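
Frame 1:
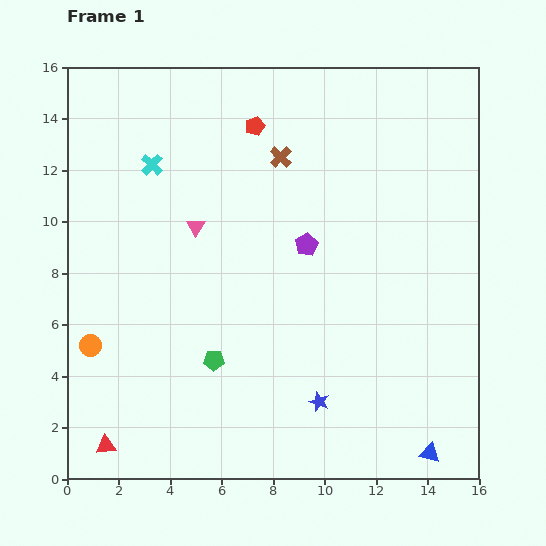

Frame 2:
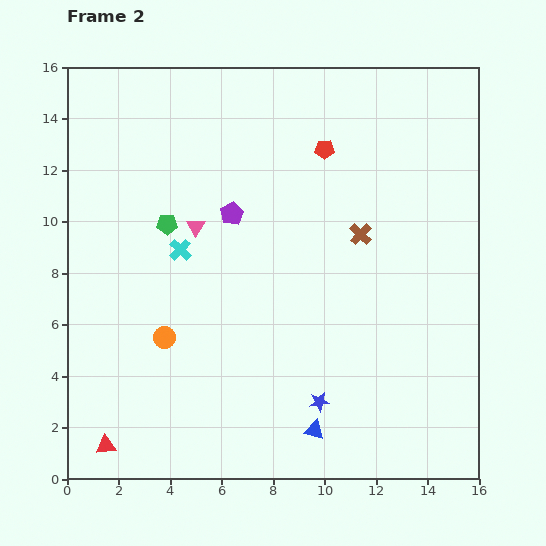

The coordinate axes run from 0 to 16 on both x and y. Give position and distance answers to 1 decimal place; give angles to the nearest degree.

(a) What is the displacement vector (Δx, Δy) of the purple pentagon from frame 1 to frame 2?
(-2.9, 1.2)

The purple pentagon was at (9.3, 9.1) in frame 1 and (6.4, 10.3) in frame 2.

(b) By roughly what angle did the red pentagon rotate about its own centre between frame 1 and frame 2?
20° clockwise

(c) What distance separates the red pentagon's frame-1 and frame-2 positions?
2.8

The red pentagon moved from (7.3, 13.7) to (10.0, 12.8), a distance of √(2.7² + 0.9²) ≈ 2.8.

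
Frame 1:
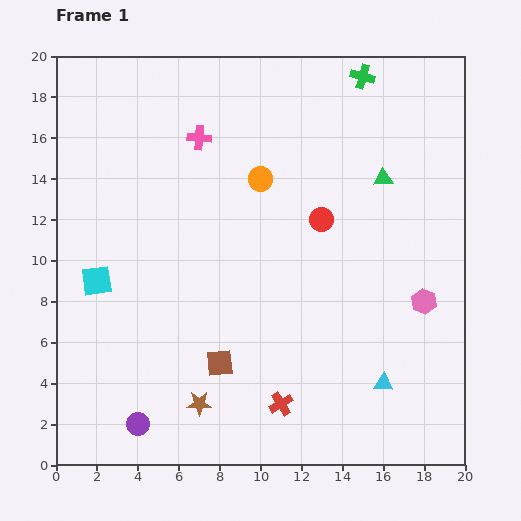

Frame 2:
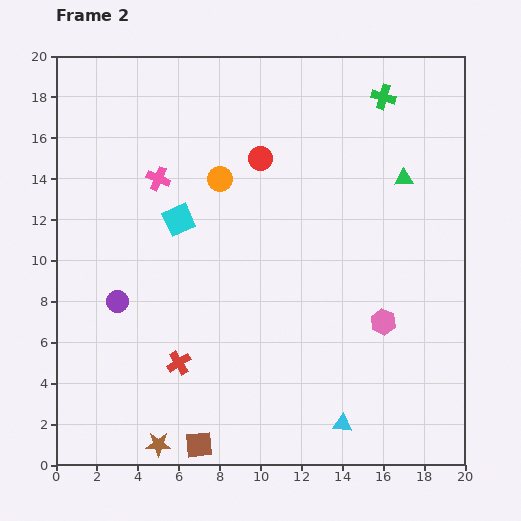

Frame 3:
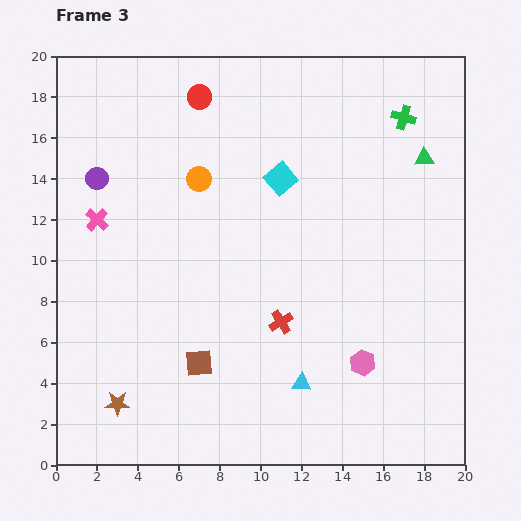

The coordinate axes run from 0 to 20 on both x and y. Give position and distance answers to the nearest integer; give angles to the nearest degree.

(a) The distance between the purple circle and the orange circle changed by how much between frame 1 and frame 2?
-5

Distance in frame 1: 13. Distance in frame 2: 8.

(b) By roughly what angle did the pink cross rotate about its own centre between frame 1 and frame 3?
38° clockwise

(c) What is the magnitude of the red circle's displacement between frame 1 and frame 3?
8

The red circle moved from (13, 12) to (7, 18), a distance of √(6² + 6²) ≈ 8.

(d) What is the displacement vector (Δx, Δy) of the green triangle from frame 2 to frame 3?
(1, 1)

The green triangle was at (17, 14) in frame 2 and (18, 15) in frame 3.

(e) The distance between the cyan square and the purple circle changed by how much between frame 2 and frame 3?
+4

Distance in frame 2: 5. Distance in frame 3: 9.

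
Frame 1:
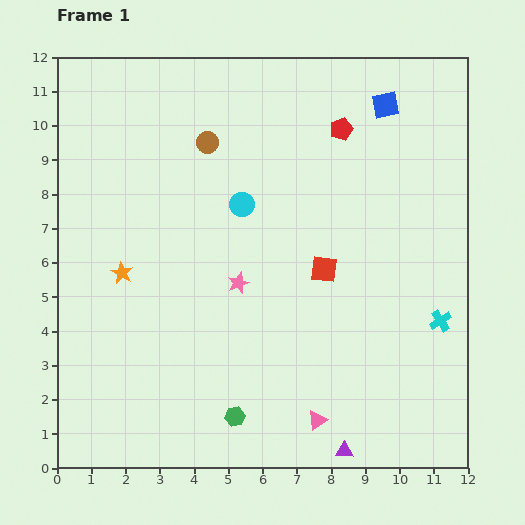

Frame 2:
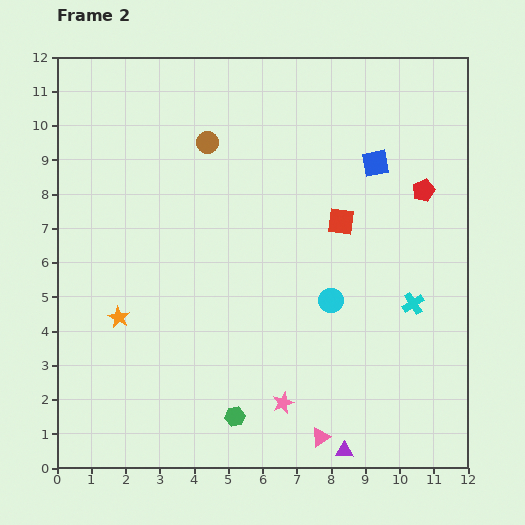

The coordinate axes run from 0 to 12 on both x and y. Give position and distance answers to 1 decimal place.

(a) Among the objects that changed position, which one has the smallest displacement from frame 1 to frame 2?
the pink triangle

(moved 0.5)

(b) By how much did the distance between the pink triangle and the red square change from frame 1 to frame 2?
+1.9

Distance in frame 1: 4.4. Distance in frame 2: 6.3.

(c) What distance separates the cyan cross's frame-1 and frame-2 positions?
0.9

The cyan cross moved from (11.2, 4.3) to (10.4, 4.8), a distance of √(0.8² + 0.5²) ≈ 0.9.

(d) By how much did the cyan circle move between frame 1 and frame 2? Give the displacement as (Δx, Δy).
(2.6, -2.8)

The cyan circle was at (5.4, 7.7) in frame 1 and (8.0, 4.9) in frame 2.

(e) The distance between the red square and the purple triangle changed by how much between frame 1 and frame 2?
+1.4

Distance in frame 1: 5.3. Distance in frame 2: 6.7.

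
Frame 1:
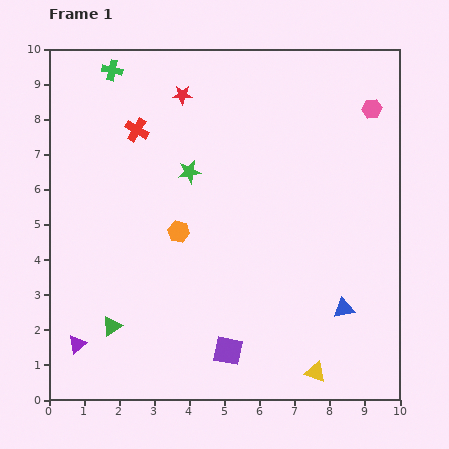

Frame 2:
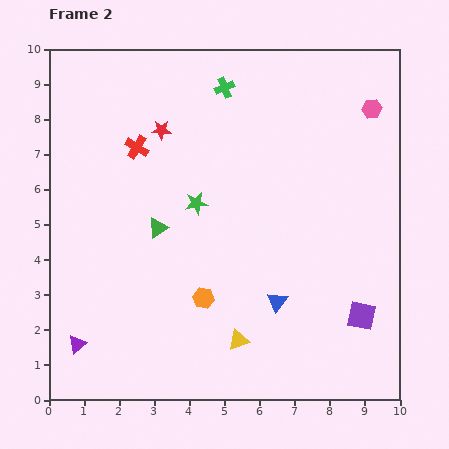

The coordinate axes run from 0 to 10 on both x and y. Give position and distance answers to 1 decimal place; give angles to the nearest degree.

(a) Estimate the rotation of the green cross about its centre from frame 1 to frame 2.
35° counter-clockwise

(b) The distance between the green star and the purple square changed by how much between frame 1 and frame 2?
+0.5

Distance in frame 1: 5.2. Distance in frame 2: 5.7.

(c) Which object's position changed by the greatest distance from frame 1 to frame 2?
the purple square

(moved 3.9; next 3.2)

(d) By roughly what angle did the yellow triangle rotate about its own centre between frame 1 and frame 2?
40° counter-clockwise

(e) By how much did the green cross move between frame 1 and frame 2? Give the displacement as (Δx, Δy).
(3.2, -0.5)

The green cross was at (1.8, 9.4) in frame 1 and (5.0, 8.9) in frame 2.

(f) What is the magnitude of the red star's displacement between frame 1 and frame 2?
1.2

The red star moved from (3.8, 8.7) to (3.2, 7.7), a distance of √(0.6² + 1.0²) ≈ 1.2.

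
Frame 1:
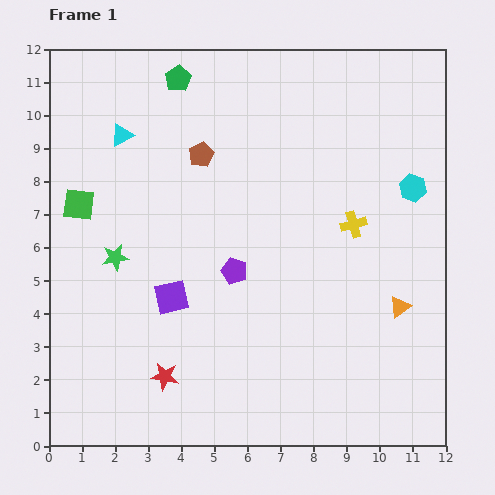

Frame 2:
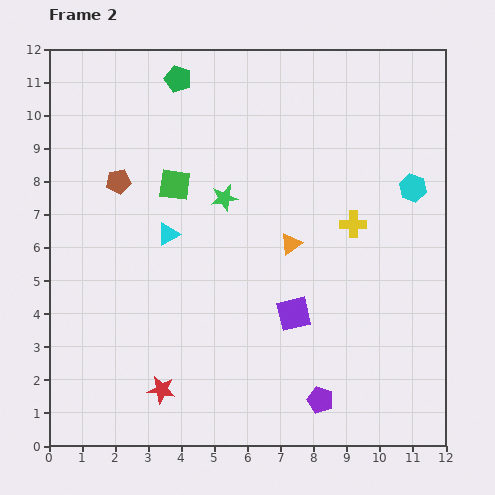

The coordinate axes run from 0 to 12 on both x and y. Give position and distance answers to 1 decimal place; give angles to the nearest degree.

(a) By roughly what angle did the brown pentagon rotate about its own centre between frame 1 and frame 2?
17° clockwise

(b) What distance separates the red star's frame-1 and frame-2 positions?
0.4

The red star moved from (3.5, 2.1) to (3.4, 1.7), a distance of √(0.1² + 0.4²) ≈ 0.4.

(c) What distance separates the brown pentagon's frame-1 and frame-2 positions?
2.6

The brown pentagon moved from (4.6, 8.8) to (2.1, 8.0), a distance of √(2.5² + 0.8²) ≈ 2.6.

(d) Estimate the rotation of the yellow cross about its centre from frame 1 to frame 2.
16° clockwise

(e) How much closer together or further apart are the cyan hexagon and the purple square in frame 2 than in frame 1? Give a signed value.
-2.8

Distance in frame 1: 8.0. Distance in frame 2: 5.2.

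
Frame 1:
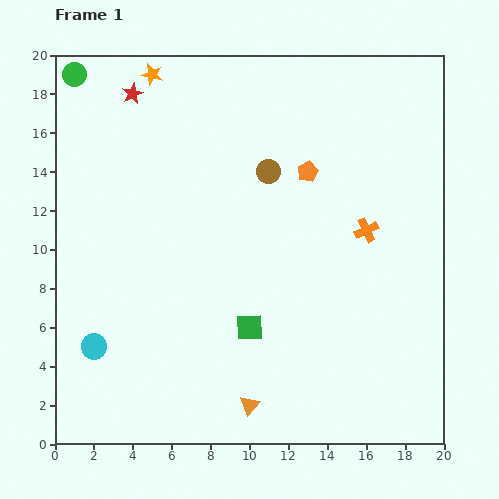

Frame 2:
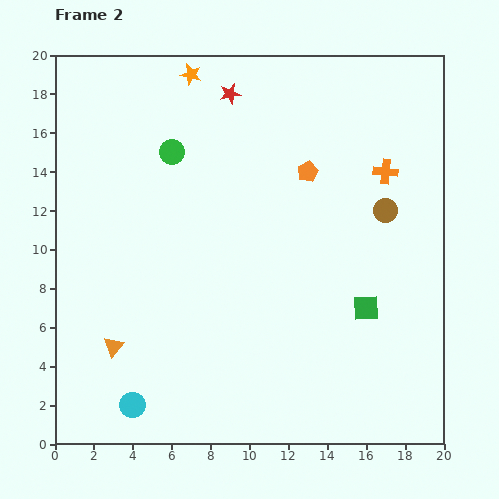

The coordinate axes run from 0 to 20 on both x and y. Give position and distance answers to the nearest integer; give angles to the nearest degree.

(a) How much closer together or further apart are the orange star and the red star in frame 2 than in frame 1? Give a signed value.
+1

Distance in frame 1: 1. Distance in frame 2: 2.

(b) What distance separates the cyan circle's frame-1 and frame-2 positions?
4

The cyan circle moved from (2, 5) to (4, 2), a distance of √(2² + 3²) ≈ 4.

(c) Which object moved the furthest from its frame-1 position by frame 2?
the orange triangle

(moved 8; next 6)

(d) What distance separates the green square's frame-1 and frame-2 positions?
6

The green square moved from (10, 6) to (16, 7), a distance of √(6² + 1²) ≈ 6.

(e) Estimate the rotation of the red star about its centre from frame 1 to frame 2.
16° clockwise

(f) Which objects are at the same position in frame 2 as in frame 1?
the orange pentagon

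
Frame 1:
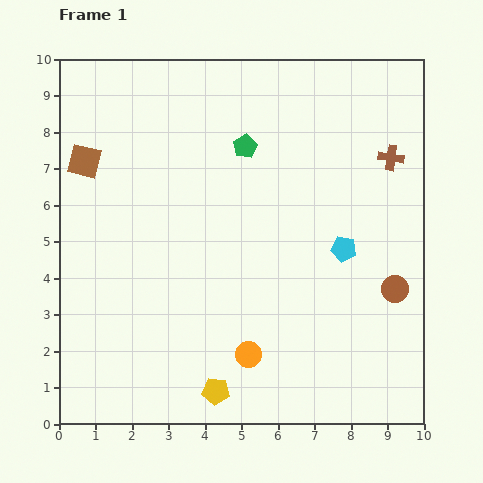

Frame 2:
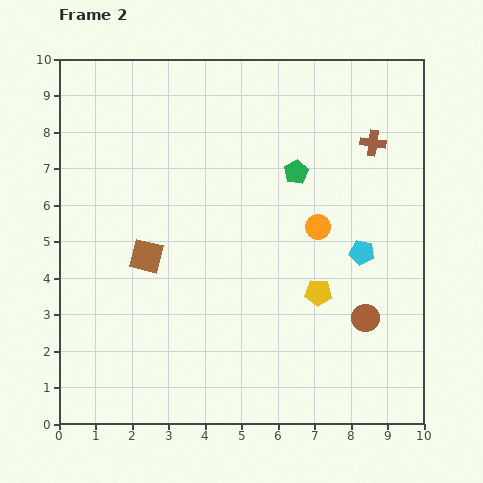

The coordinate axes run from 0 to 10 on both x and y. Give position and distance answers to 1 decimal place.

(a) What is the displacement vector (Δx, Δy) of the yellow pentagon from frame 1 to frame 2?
(2.8, 2.7)

The yellow pentagon was at (4.3, 0.9) in frame 1 and (7.1, 3.6) in frame 2.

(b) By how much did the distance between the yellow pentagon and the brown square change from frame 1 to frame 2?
-2.5

Distance in frame 1: 7.3. Distance in frame 2: 4.8.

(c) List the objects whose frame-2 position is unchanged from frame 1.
none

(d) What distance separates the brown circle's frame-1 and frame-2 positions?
1.1

The brown circle moved from (9.2, 3.7) to (8.4, 2.9), a distance of √(0.8² + 0.8²) ≈ 1.1.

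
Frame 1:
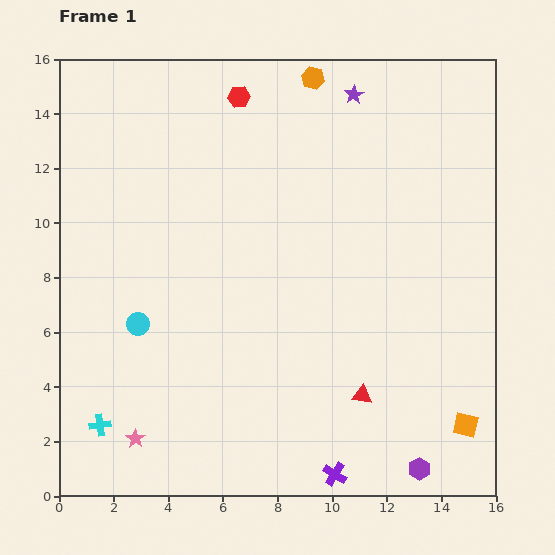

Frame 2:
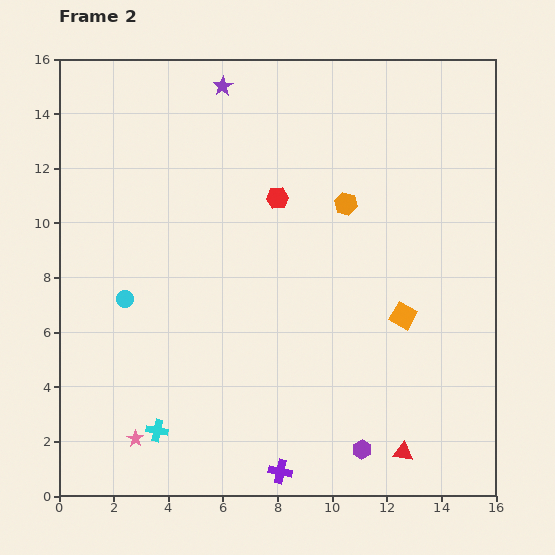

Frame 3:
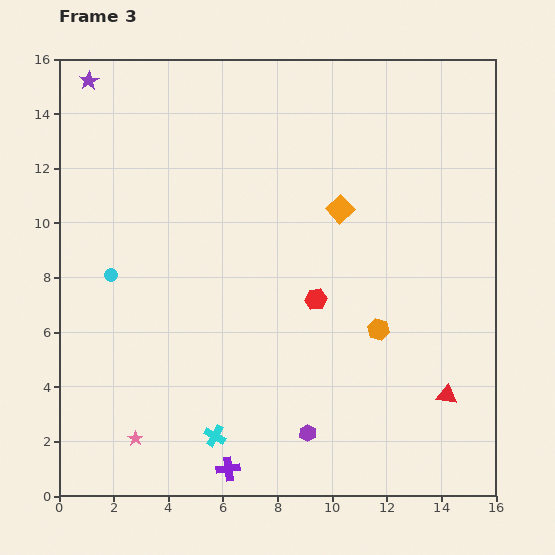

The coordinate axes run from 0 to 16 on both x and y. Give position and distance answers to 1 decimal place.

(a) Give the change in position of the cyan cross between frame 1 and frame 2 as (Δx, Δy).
(2.1, -0.2)

The cyan cross was at (1.5, 2.6) in frame 1 and (3.6, 2.4) in frame 2.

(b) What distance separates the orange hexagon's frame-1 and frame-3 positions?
9.5

The orange hexagon moved from (9.3, 15.3) to (11.7, 6.1), a distance of √(2.4² + 9.2²) ≈ 9.5.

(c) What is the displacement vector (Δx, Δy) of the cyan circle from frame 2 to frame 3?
(-0.5, 0.9)

The cyan circle was at (2.4, 7.2) in frame 2 and (1.9, 8.1) in frame 3.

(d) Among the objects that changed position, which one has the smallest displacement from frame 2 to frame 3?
the cyan circle

(moved 1.0)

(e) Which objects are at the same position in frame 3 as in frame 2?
the pink star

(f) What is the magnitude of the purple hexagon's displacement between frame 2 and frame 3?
2.1

The purple hexagon moved from (11.1, 1.7) to (9.1, 2.3), a distance of √(2.0² + 0.6²) ≈ 2.1.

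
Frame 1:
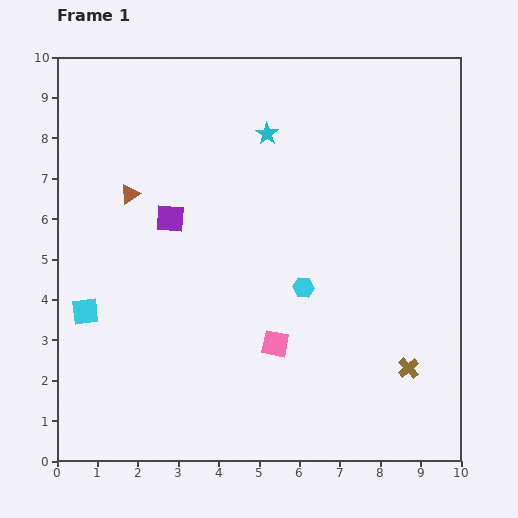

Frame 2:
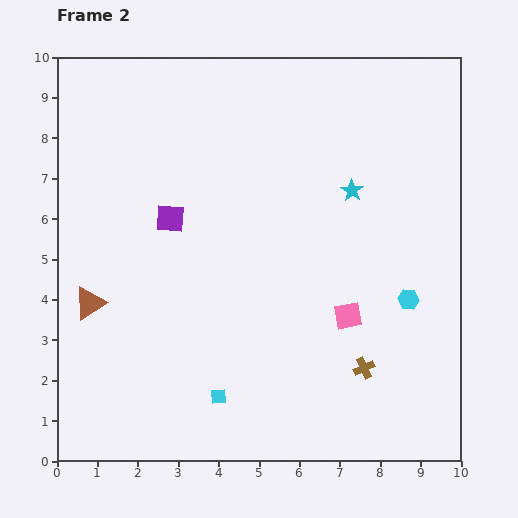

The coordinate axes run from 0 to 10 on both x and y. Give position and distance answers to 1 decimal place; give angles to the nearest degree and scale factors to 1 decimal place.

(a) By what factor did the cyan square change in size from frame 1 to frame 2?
0.6×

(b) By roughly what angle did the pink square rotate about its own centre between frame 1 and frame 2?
22° counter-clockwise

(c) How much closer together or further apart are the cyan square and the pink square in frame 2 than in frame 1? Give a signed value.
-1.0

Distance in frame 1: 4.8. Distance in frame 2: 3.8.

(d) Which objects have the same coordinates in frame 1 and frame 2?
the purple square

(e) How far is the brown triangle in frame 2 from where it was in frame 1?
2.9

The brown triangle moved from (1.8, 6.6) to (0.8, 3.9), a distance of √(1.0² + 2.7²) ≈ 2.9.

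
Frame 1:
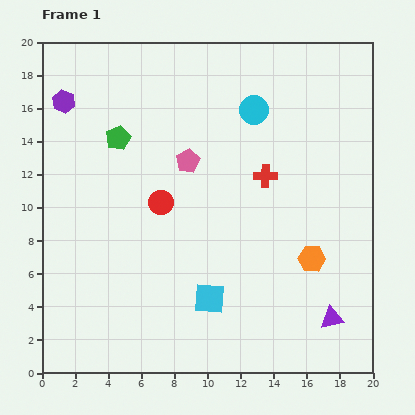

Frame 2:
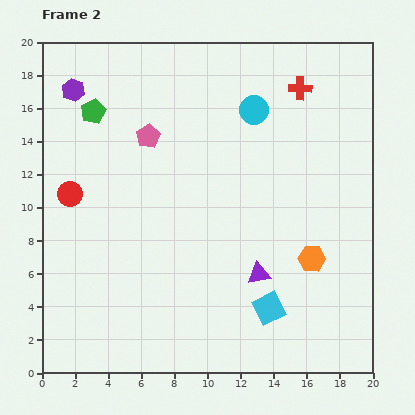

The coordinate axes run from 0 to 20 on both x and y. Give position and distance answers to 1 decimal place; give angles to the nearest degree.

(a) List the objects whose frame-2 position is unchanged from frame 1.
the orange hexagon, the cyan circle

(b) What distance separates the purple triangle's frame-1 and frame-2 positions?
5.2

The purple triangle moved from (17.5, 3.3) to (13.1, 6.0), a distance of √(4.4² + 2.7²) ≈ 5.2.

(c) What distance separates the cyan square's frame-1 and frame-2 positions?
3.6

The cyan square moved from (10.1, 4.5) to (13.7, 3.9), a distance of √(3.6² + 0.6²) ≈ 3.6.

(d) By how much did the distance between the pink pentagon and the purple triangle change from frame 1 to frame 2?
-2.2

Distance in frame 1: 12.9. Distance in frame 2: 10.7.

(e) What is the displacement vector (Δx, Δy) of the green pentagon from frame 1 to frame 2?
(-1.5, 1.6)

The green pentagon was at (4.6, 14.2) in frame 1 and (3.1, 15.8) in frame 2.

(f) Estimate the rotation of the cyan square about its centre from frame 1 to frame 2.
31° counter-clockwise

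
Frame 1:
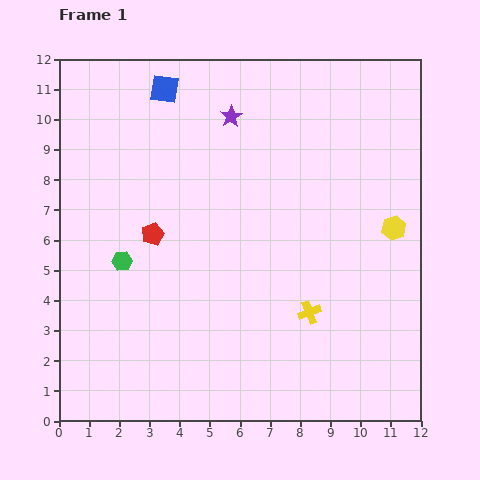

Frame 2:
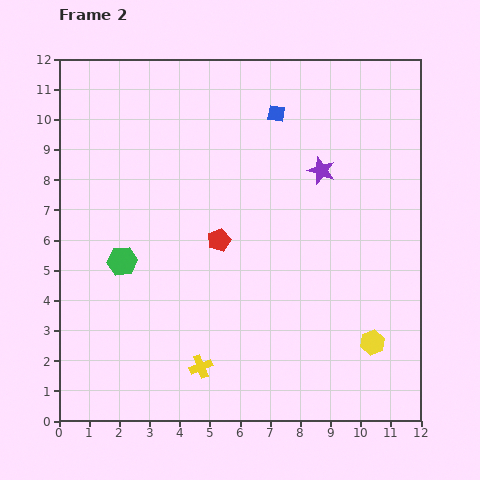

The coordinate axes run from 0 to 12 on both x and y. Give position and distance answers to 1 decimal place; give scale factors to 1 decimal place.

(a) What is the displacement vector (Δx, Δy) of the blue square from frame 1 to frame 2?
(3.7, -0.8)

The blue square was at (3.5, 11.0) in frame 1 and (7.2, 10.2) in frame 2.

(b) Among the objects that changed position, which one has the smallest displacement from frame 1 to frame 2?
the red pentagon

(moved 2.2)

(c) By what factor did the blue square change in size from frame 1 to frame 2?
0.6×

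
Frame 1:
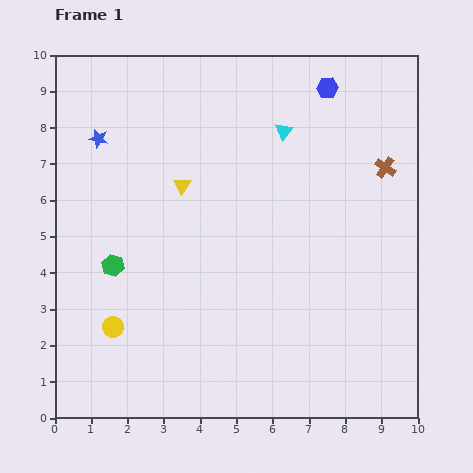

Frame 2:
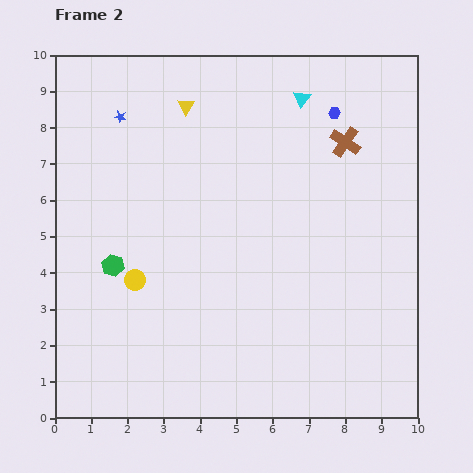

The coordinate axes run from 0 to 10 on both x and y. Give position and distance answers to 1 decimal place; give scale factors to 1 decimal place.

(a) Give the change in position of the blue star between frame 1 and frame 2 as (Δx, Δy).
(0.6, 0.6)

The blue star was at (1.2, 7.7) in frame 1 and (1.8, 8.3) in frame 2.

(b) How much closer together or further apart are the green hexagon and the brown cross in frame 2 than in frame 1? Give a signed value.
-0.8

Distance in frame 1: 8.0. Distance in frame 2: 7.2.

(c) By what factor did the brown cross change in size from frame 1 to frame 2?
1.4×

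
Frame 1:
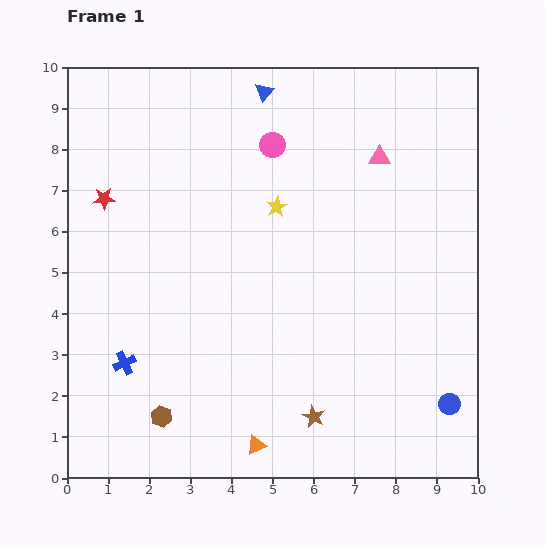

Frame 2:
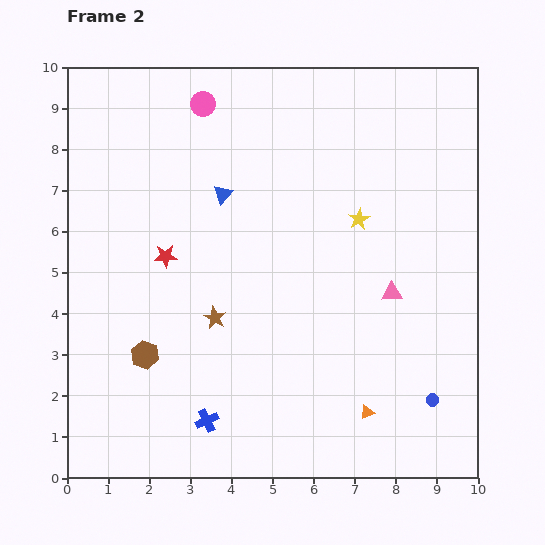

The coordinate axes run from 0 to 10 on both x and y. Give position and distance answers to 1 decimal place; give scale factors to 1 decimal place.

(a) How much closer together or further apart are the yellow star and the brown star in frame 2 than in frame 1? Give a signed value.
-1.0

Distance in frame 1: 5.2. Distance in frame 2: 4.2.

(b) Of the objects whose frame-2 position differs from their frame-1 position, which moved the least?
the blue circle

(moved 0.4)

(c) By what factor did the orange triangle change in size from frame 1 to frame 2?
0.7×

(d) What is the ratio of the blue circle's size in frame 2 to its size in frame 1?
0.6×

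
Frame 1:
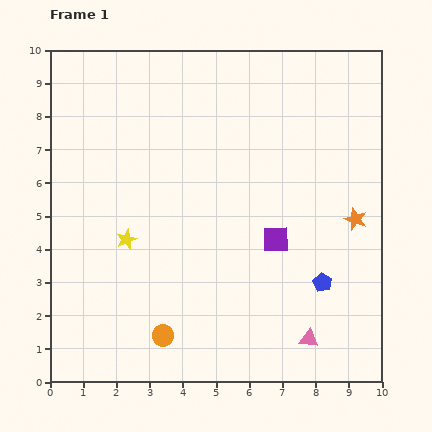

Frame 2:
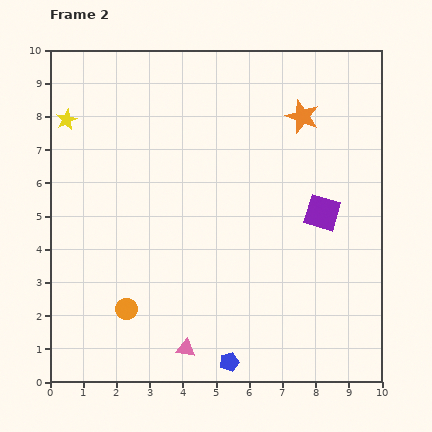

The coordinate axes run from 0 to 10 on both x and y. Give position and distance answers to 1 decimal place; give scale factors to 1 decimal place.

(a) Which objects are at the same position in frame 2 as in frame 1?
none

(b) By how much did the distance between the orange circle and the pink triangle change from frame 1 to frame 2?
-2.2

Distance in frame 1: 4.4. Distance in frame 2: 2.2.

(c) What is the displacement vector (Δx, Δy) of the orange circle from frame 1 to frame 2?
(-1.1, 0.8)

The orange circle was at (3.4, 1.4) in frame 1 and (2.3, 2.2) in frame 2.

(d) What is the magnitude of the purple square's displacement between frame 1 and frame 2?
1.6

The purple square moved from (6.8, 4.3) to (8.2, 5.1), a distance of √(1.4² + 0.8²) ≈ 1.6.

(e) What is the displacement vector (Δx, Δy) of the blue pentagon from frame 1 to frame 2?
(-2.8, -2.4)

The blue pentagon was at (8.2, 3.0) in frame 1 and (5.4, 0.6) in frame 2.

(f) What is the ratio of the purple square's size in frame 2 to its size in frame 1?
1.3×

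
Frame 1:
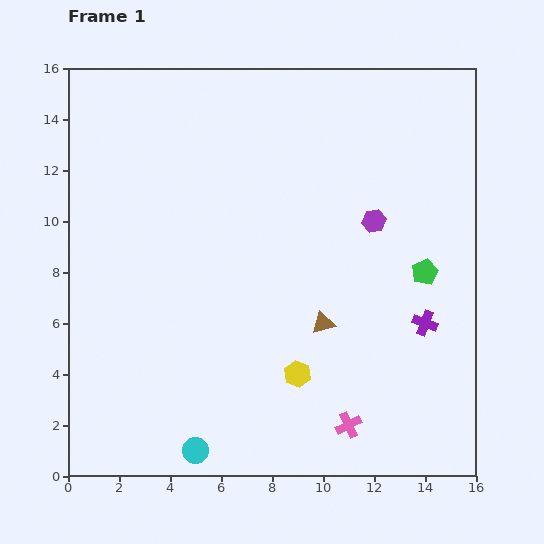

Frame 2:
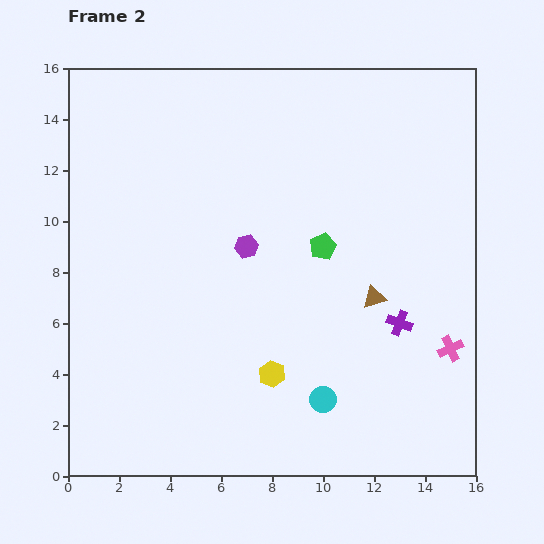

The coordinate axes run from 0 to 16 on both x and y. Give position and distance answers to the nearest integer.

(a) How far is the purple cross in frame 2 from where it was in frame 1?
1

The purple cross moved from (14, 6) to (13, 6), a distance of √(1² + 0²) ≈ 1.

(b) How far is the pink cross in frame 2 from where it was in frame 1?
5

The pink cross moved from (11, 2) to (15, 5), a distance of √(4² + 3²) ≈ 5.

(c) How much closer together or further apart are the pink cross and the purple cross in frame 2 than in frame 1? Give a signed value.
-3

Distance in frame 1: 5. Distance in frame 2: 2.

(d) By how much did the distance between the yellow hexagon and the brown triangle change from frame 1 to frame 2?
+3

Distance in frame 1: 2. Distance in frame 2: 5.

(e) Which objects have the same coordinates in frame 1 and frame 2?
none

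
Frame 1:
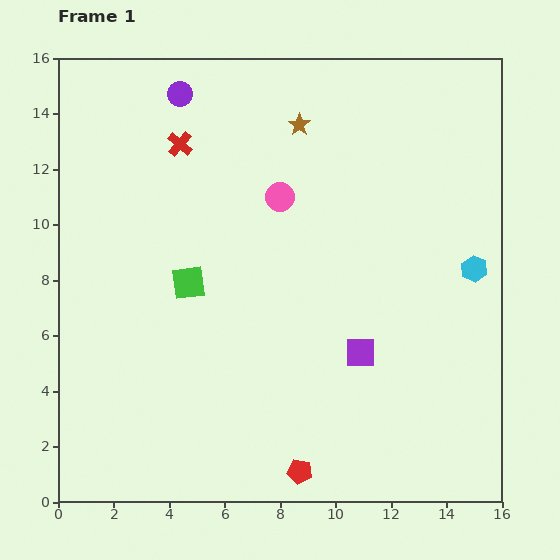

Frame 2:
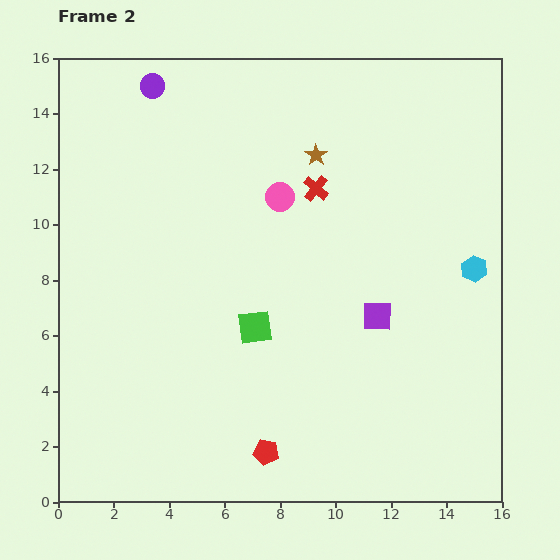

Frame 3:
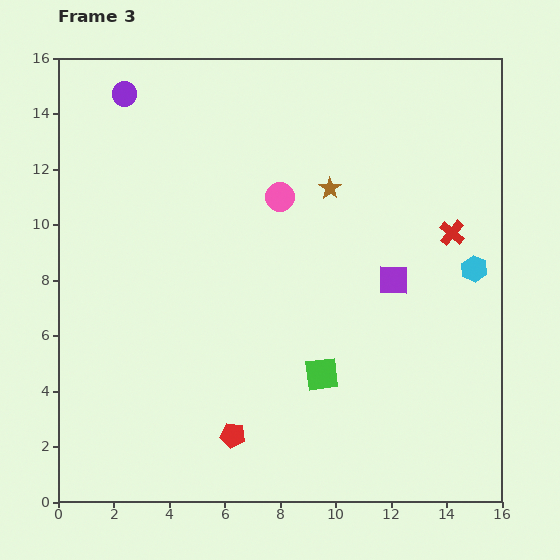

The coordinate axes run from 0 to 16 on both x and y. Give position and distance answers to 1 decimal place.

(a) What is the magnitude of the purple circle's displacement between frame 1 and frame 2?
1.0

The purple circle moved from (4.4, 14.7) to (3.4, 15.0), a distance of √(1.0² + 0.3²) ≈ 1.0.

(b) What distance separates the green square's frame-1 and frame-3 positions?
5.8

The green square moved from (4.7, 7.9) to (9.5, 4.6), a distance of √(4.8² + 3.3²) ≈ 5.8.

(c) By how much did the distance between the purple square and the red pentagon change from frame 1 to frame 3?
+3.3

Distance in frame 1: 4.8. Distance in frame 3: 8.1.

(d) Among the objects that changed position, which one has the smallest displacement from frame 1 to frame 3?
the purple circle

(moved 2.0)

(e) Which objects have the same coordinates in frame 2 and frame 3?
the pink circle, the cyan hexagon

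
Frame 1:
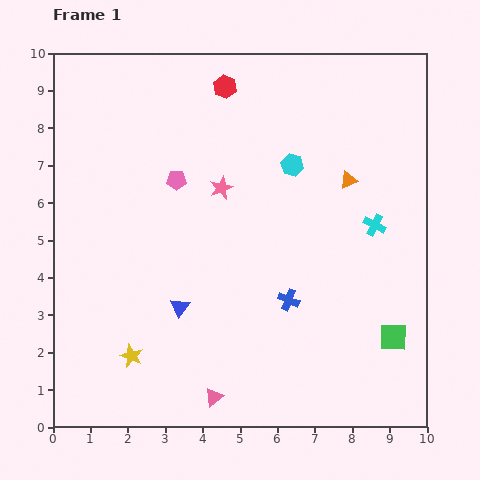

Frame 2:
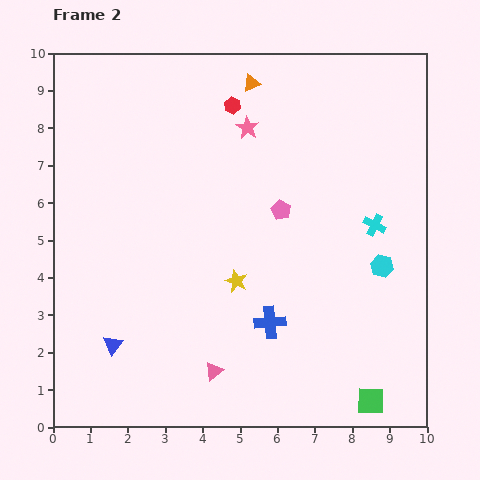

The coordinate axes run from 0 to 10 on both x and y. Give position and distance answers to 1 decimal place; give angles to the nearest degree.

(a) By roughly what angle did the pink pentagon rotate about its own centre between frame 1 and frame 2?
30° clockwise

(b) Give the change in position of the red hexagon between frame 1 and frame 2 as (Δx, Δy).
(0.2, -0.5)

The red hexagon was at (4.6, 9.1) in frame 1 and (4.8, 8.6) in frame 2.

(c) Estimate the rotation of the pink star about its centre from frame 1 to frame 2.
17° counter-clockwise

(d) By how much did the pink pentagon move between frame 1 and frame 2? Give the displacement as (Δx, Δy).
(2.8, -0.8)

The pink pentagon was at (3.3, 6.6) in frame 1 and (6.1, 5.8) in frame 2.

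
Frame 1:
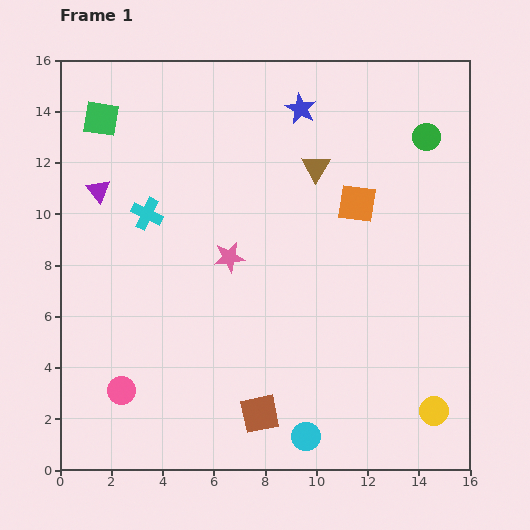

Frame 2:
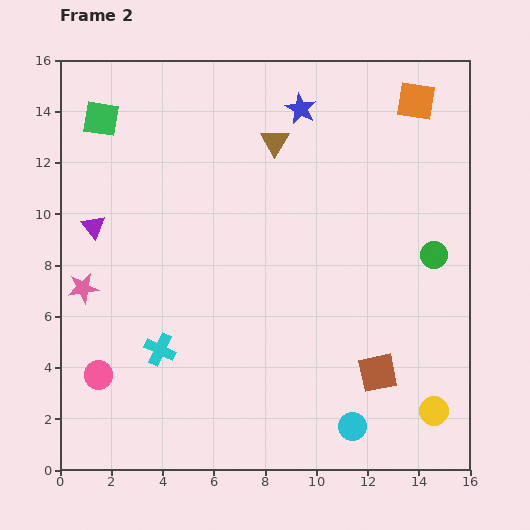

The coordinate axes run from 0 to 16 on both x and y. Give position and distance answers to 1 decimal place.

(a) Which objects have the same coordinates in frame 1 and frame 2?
the green square, the yellow circle, the blue star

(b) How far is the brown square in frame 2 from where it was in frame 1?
4.9

The brown square moved from (7.8, 2.2) to (12.4, 3.8), a distance of √(4.6² + 1.6²) ≈ 4.9.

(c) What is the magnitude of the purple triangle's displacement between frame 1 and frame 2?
1.4

The purple triangle moved from (1.5, 10.9) to (1.3, 9.5), a distance of √(0.2² + 1.4²) ≈ 1.4.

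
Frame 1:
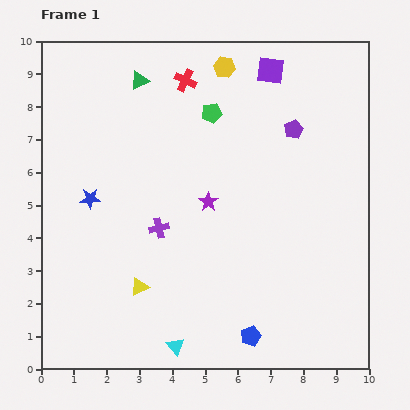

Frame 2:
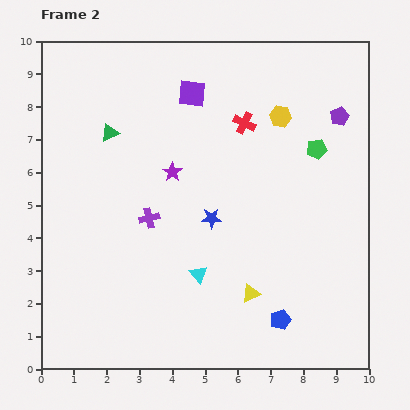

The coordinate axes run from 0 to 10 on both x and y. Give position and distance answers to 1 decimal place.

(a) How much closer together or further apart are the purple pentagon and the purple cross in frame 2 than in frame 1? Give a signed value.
+1.5

Distance in frame 1: 5.1. Distance in frame 2: 6.6.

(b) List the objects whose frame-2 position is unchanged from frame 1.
none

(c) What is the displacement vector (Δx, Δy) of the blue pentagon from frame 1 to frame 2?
(0.9, 0.5)

The blue pentagon was at (6.4, 1.0) in frame 1 and (7.3, 1.5) in frame 2.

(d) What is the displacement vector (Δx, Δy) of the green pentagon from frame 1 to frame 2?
(3.2, -1.1)

The green pentagon was at (5.2, 7.8) in frame 1 and (8.4, 6.7) in frame 2.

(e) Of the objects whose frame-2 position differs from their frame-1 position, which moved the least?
the purple cross

(moved 0.4)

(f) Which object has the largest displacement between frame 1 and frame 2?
the blue star

(moved 3.7; next 3.4)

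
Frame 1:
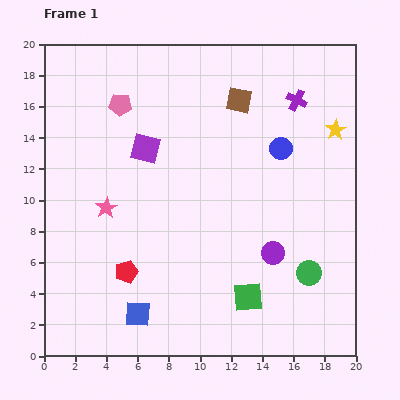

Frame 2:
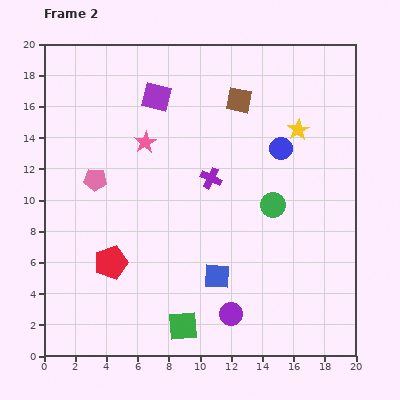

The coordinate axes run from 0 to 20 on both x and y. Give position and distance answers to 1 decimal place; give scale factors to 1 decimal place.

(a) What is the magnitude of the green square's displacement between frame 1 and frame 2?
4.6

The green square moved from (13.1, 3.8) to (8.9, 1.9), a distance of √(4.2² + 1.9²) ≈ 4.6.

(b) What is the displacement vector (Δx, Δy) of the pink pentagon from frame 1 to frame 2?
(-1.6, -4.8)

The pink pentagon was at (4.9, 16.1) in frame 1 and (3.3, 11.3) in frame 2.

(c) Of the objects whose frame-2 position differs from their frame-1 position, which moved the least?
the red pentagon

(moved 1.2)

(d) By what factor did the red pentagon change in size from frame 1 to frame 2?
1.4×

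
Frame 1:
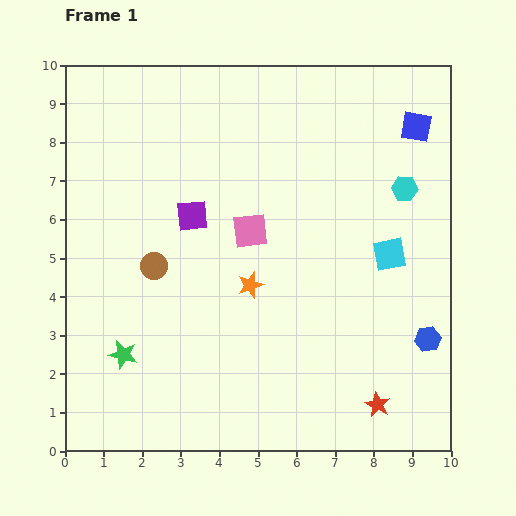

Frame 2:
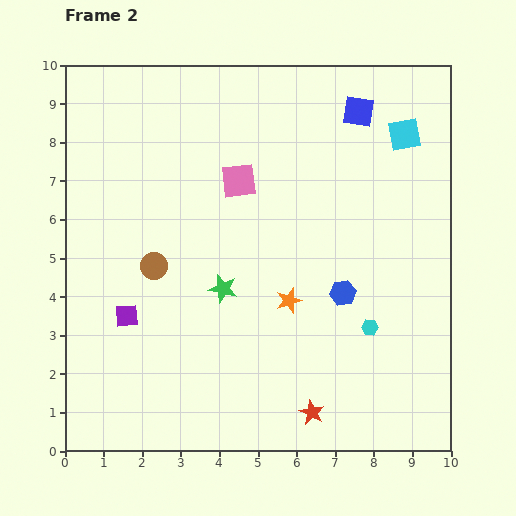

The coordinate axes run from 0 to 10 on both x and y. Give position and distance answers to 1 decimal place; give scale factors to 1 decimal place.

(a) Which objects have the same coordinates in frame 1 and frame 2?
the brown circle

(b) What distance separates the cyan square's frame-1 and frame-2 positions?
3.1

The cyan square moved from (8.4, 5.1) to (8.8, 8.2), a distance of √(0.4² + 3.1²) ≈ 3.1.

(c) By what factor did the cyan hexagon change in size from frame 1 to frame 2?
0.6×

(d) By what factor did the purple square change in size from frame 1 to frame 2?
0.7×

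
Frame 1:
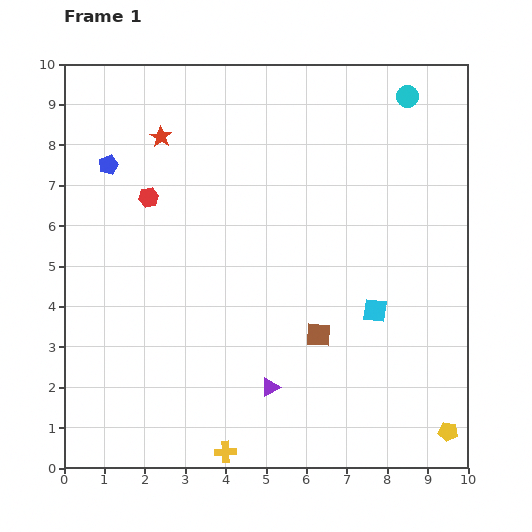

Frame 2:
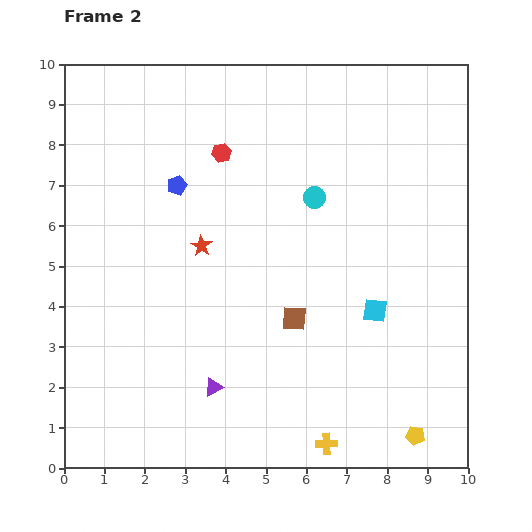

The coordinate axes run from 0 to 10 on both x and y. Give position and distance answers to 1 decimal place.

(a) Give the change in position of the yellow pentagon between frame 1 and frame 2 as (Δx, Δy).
(-0.8, -0.1)

The yellow pentagon was at (9.5, 0.9) in frame 1 and (8.7, 0.8) in frame 2.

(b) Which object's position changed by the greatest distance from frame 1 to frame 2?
the cyan circle

(moved 3.4; next 2.9)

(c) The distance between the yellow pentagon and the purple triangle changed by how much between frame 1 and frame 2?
+0.6

Distance in frame 1: 4.5. Distance in frame 2: 5.1.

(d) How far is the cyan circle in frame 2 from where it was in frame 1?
3.4

The cyan circle moved from (8.5, 9.2) to (6.2, 6.7), a distance of √(2.3² + 2.5²) ≈ 3.4.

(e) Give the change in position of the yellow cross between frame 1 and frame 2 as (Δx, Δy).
(2.5, 0.2)

The yellow cross was at (4.0, 0.4) in frame 1 and (6.5, 0.6) in frame 2.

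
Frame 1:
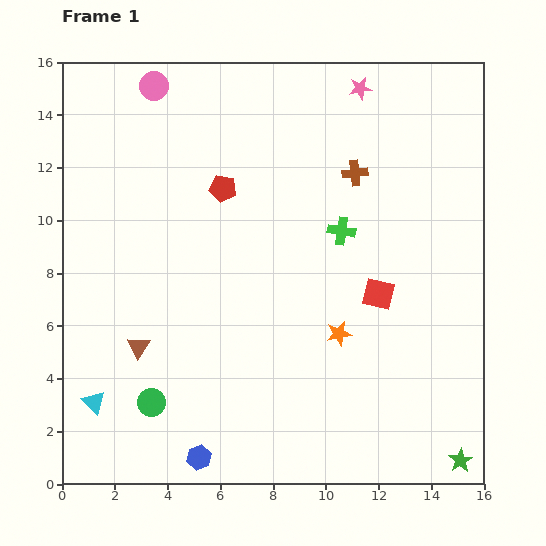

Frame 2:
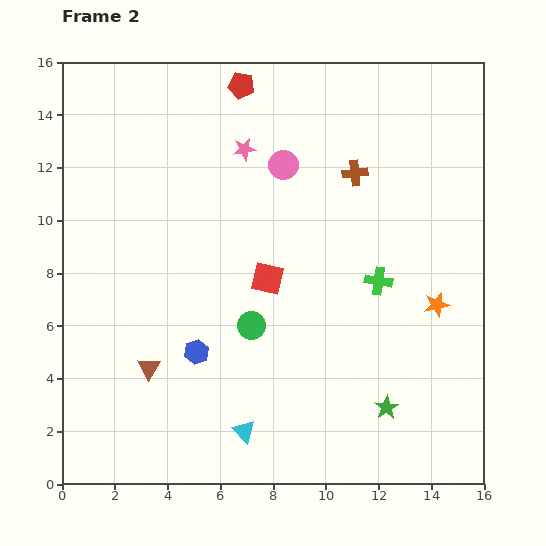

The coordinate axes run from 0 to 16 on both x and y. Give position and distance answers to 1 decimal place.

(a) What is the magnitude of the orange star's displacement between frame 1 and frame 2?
3.9

The orange star moved from (10.5, 5.7) to (14.2, 6.8), a distance of √(3.7² + 1.1²) ≈ 3.9.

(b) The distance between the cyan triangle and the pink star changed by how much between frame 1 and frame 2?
-4.9

Distance in frame 1: 15.6. Distance in frame 2: 10.7.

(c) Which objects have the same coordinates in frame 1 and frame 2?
the brown cross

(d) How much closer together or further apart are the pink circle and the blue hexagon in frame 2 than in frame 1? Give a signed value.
-6.4

Distance in frame 1: 14.2. Distance in frame 2: 7.8.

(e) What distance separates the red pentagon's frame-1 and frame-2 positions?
4.0

The red pentagon moved from (6.1, 11.2) to (6.8, 15.1), a distance of √(0.7² + 3.9²) ≈ 4.0.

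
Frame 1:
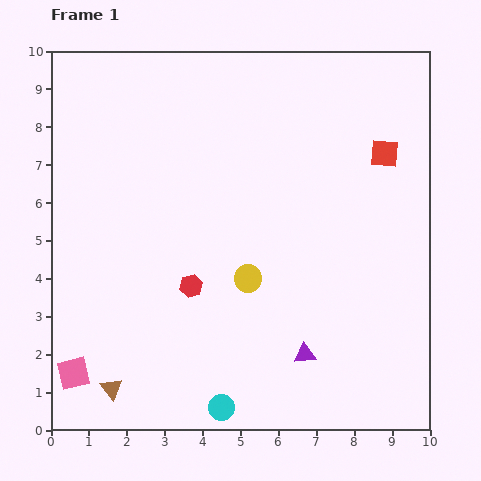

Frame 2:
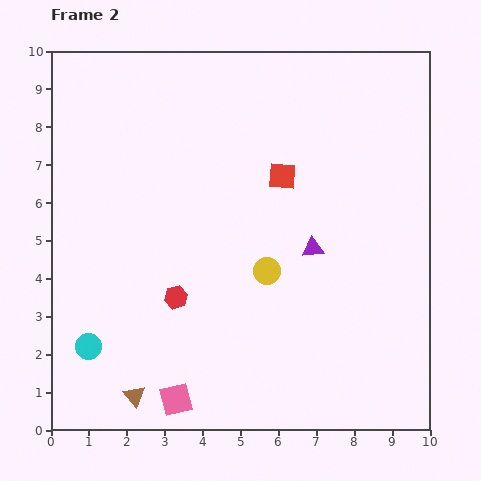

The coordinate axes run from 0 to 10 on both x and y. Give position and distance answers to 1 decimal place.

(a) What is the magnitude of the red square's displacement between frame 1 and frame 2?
2.8

The red square moved from (8.8, 7.3) to (6.1, 6.7), a distance of √(2.7² + 0.6²) ≈ 2.8.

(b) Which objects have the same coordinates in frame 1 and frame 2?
none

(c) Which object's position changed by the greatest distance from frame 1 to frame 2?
the cyan circle

(moved 3.8; next 2.8)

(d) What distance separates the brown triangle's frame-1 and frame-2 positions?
0.6

The brown triangle moved from (1.6, 1.1) to (2.2, 0.9), a distance of √(0.6² + 0.2²) ≈ 0.6.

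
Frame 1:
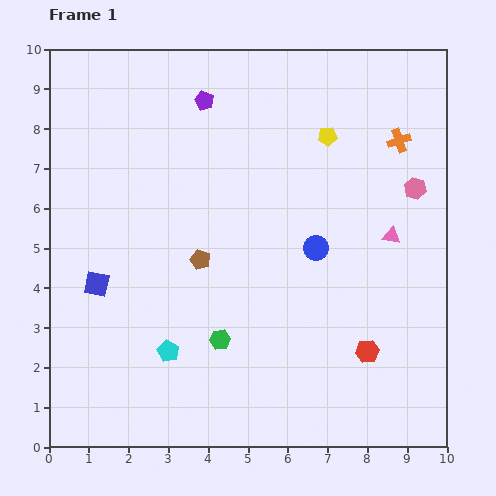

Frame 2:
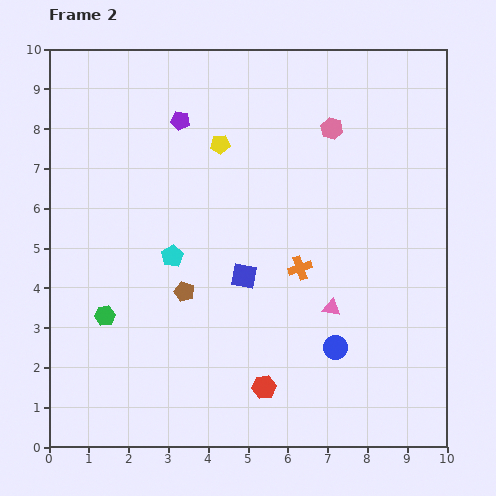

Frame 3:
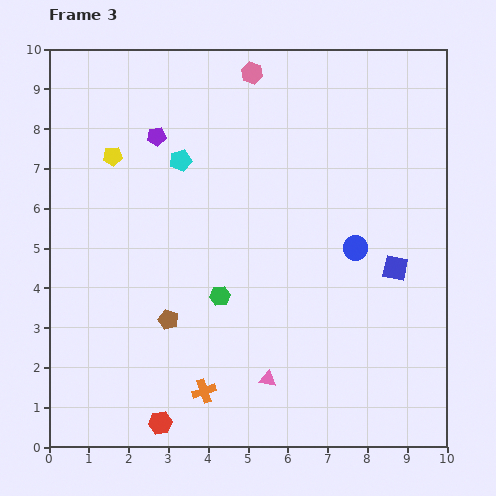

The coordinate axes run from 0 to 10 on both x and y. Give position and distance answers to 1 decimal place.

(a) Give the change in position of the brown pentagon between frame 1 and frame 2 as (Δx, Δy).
(-0.4, -0.8)

The brown pentagon was at (3.8, 4.7) in frame 1 and (3.4, 3.9) in frame 2.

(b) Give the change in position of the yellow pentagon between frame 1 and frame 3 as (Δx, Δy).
(-5.4, -0.5)

The yellow pentagon was at (7.0, 7.8) in frame 1 and (1.6, 7.3) in frame 3.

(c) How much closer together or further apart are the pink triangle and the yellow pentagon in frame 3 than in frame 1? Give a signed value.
+3.8

Distance in frame 1: 3.0. Distance in frame 3: 6.8.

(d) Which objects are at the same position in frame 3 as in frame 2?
none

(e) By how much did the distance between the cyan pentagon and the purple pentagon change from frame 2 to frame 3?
-2.6

Distance in frame 2: 3.4. Distance in frame 3: 0.8.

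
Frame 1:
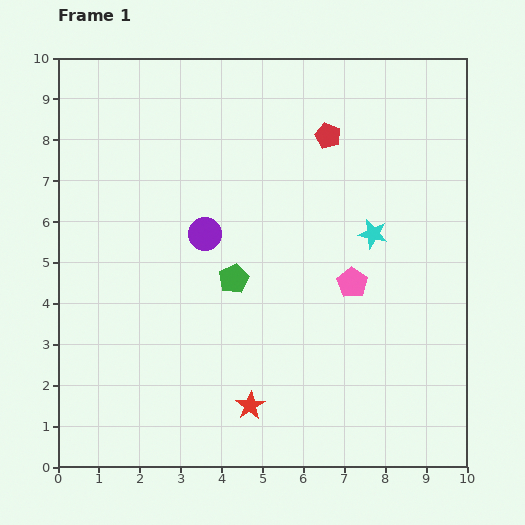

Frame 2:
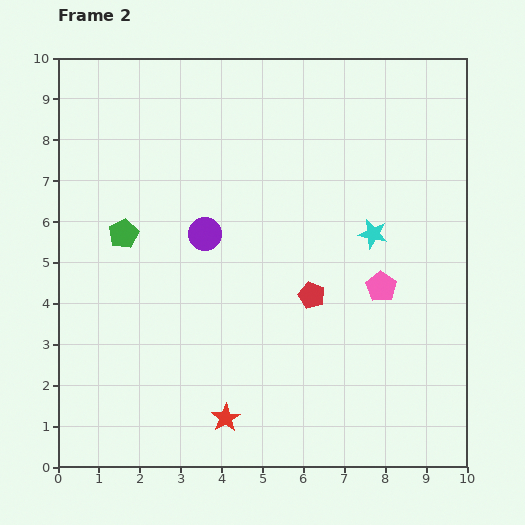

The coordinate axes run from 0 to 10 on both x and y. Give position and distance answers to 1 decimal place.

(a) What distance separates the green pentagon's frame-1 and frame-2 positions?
2.9

The green pentagon moved from (4.3, 4.6) to (1.6, 5.7), a distance of √(2.7² + 1.1²) ≈ 2.9.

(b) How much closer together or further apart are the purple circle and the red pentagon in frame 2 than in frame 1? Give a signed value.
-0.8

Distance in frame 1: 3.8. Distance in frame 2: 3.0.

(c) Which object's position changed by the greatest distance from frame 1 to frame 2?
the red pentagon

(moved 3.9; next 2.9)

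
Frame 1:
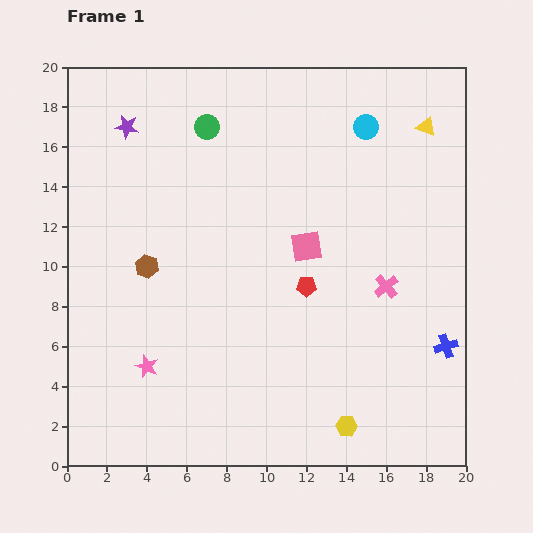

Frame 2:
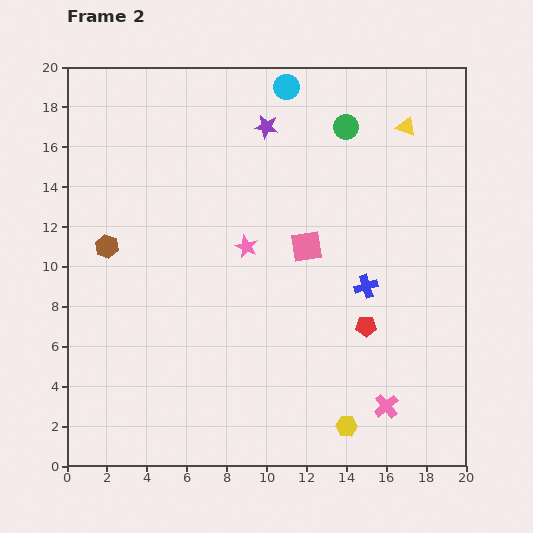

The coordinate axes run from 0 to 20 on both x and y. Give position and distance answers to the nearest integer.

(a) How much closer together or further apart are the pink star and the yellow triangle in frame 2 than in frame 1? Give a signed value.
-8

Distance in frame 1: 18. Distance in frame 2: 10.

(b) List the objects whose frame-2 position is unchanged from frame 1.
the yellow hexagon, the pink square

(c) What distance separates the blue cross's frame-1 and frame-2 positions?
5

The blue cross moved from (19, 6) to (15, 9), a distance of √(4² + 3²) ≈ 5.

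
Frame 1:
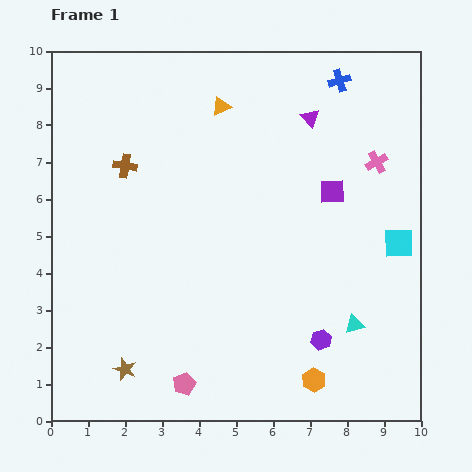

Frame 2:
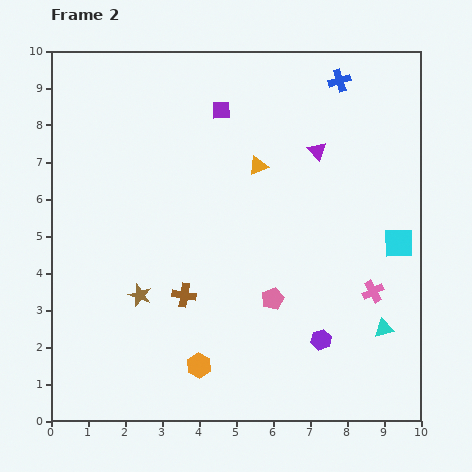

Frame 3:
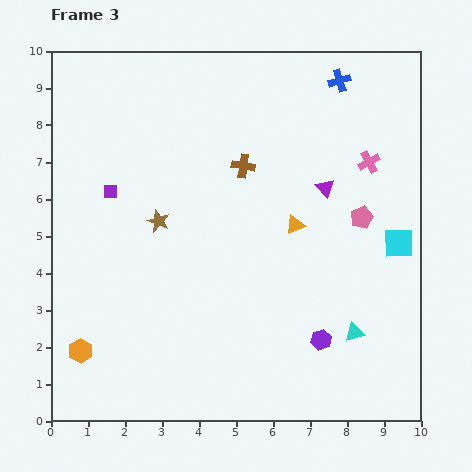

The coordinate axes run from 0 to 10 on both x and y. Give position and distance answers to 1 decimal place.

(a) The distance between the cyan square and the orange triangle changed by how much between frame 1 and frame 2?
-1.8

Distance in frame 1: 6.1. Distance in frame 2: 4.3.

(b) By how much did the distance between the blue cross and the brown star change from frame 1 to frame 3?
-3.5

Distance in frame 1: 9.7. Distance in frame 3: 6.2.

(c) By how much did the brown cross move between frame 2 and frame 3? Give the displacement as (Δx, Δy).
(1.6, 3.5)

The brown cross was at (3.6, 3.4) in frame 2 and (5.2, 6.9) in frame 3.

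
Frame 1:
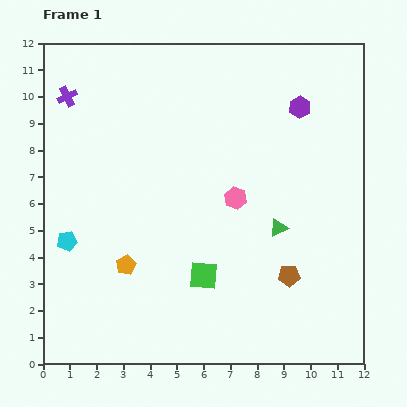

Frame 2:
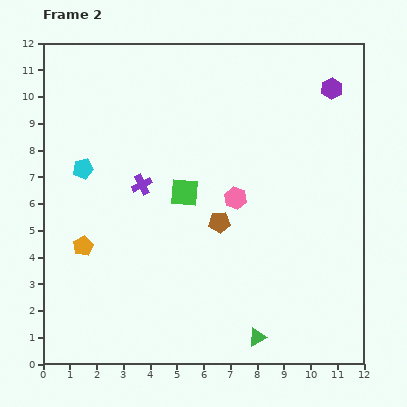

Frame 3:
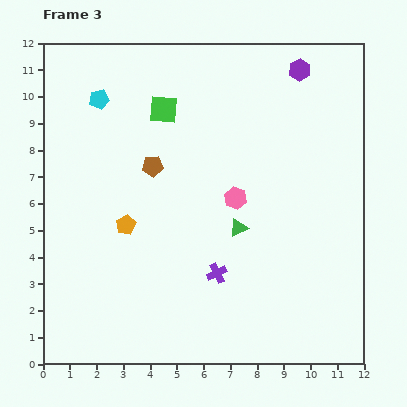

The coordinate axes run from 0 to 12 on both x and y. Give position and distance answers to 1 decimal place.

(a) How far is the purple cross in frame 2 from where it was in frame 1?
4.3

The purple cross moved from (0.9, 10.0) to (3.7, 6.7), a distance of √(2.8² + 3.3²) ≈ 4.3.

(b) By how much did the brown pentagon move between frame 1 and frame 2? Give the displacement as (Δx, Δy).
(-2.6, 2.0)

The brown pentagon was at (9.2, 3.3) in frame 1 and (6.6, 5.3) in frame 2.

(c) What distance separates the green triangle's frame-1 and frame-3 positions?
1.5

The green triangle moved from (8.8, 5.1) to (7.3, 5.1), a distance of √(1.5² + 0.0²) ≈ 1.5.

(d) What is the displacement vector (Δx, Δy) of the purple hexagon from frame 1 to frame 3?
(0.0, 1.4)

The purple hexagon was at (9.6, 9.6) in frame 1 and (9.6, 11.0) in frame 3.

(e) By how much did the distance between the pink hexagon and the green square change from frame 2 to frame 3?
+2.4

Distance in frame 2: 1.9. Distance in frame 3: 4.3.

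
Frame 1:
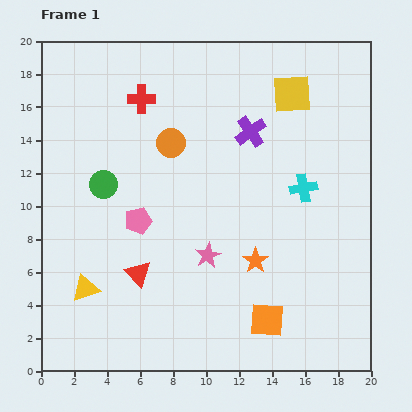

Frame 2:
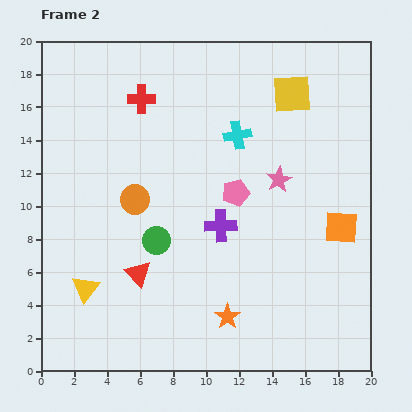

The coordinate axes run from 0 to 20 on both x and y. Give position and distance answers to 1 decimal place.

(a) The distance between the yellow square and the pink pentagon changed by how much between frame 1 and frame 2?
-5.2

Distance in frame 1: 12.1. Distance in frame 2: 6.9.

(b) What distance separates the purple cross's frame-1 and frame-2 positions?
6.0

The purple cross moved from (12.7, 14.5) to (10.9, 8.8), a distance of √(1.8² + 5.7²) ≈ 6.0.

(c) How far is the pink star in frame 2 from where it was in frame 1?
6.3

The pink star moved from (10.1, 7.0) to (14.4, 11.6), a distance of √(4.3² + 4.6²) ≈ 6.3.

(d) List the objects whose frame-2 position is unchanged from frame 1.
the yellow triangle, the red cross, the yellow square, the red triangle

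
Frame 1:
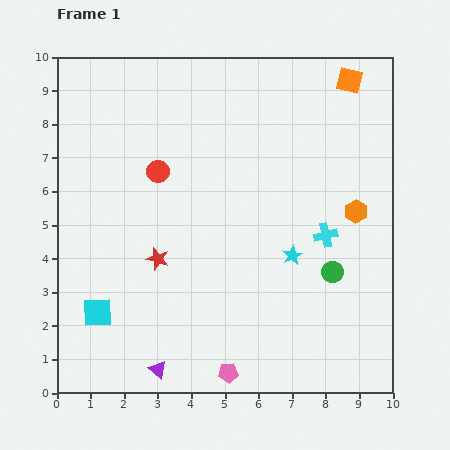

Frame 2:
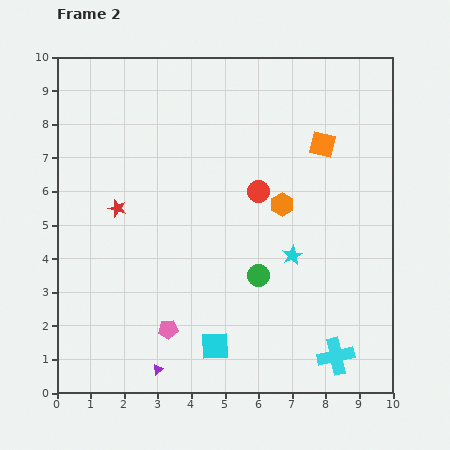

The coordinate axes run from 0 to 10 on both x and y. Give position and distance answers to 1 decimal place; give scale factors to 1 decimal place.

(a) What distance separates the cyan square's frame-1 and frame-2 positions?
3.6

The cyan square moved from (1.2, 2.4) to (4.7, 1.4), a distance of √(3.5² + 1.0²) ≈ 3.6.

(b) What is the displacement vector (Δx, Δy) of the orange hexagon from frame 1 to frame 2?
(-2.2, 0.2)

The orange hexagon was at (8.9, 5.4) in frame 1 and (6.7, 5.6) in frame 2.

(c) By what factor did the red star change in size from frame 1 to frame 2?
0.8×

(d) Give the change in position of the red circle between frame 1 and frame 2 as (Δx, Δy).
(3.0, -0.6)

The red circle was at (3.0, 6.6) in frame 1 and (6.0, 6.0) in frame 2.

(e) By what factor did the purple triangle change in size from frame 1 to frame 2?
0.6×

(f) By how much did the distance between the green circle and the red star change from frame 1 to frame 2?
-0.5

Distance in frame 1: 5.2. Distance in frame 2: 4.7.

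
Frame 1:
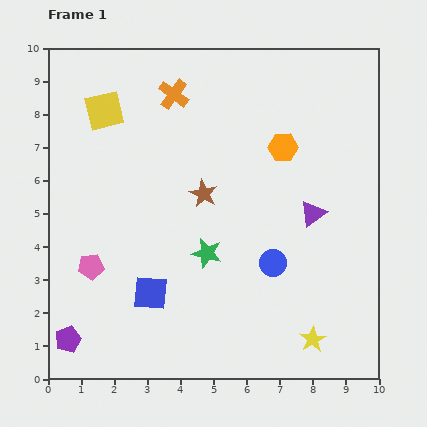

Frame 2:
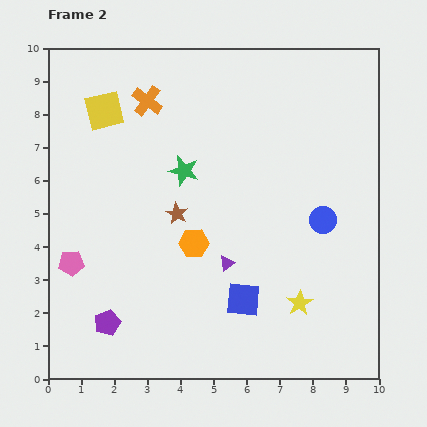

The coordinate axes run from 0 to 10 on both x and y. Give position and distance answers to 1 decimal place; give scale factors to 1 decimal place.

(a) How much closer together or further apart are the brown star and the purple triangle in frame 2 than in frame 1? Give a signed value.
-1.3

Distance in frame 1: 3.4. Distance in frame 2: 2.1.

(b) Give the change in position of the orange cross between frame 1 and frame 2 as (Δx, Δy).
(-0.8, -0.2)

The orange cross was at (3.8, 8.6) in frame 1 and (3.0, 8.4) in frame 2.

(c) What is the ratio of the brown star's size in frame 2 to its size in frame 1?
0.8×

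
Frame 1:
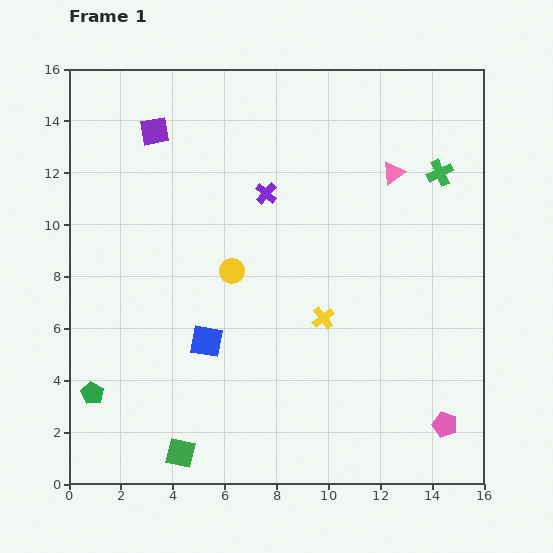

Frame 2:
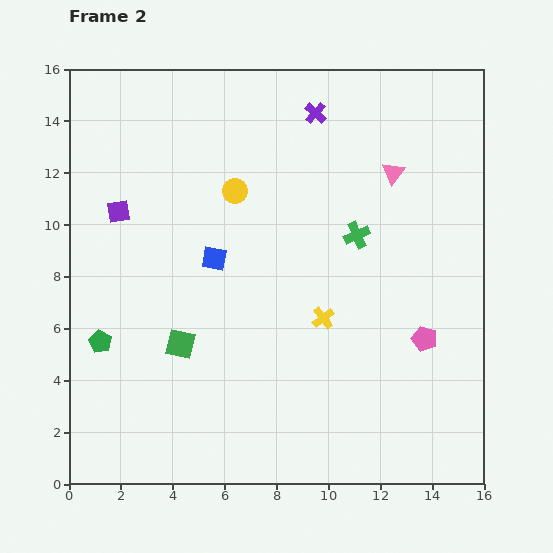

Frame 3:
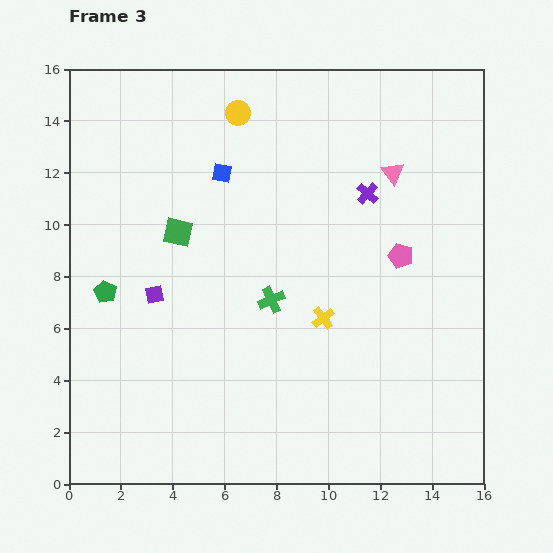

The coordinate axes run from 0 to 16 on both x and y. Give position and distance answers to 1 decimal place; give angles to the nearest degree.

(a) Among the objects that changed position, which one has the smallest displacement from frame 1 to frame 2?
the green pentagon

(moved 2.0)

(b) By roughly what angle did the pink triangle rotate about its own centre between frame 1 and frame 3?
31° counter-clockwise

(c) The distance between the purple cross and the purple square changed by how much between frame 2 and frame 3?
+0.6

Distance in frame 2: 8.5. Distance in frame 3: 9.1.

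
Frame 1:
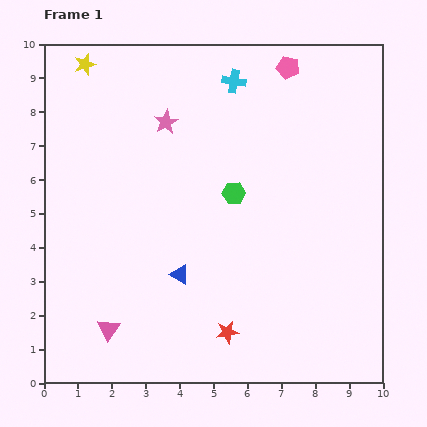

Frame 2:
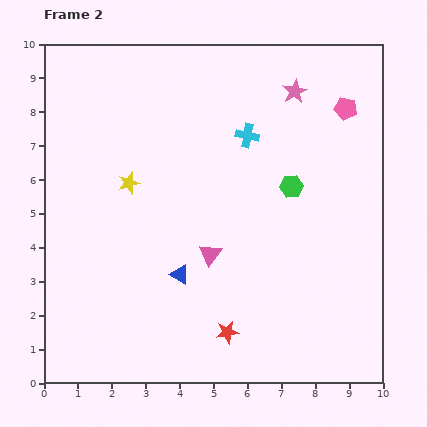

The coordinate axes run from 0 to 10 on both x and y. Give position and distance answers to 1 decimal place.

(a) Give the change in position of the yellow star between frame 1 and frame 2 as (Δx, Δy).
(1.3, -3.5)

The yellow star was at (1.2, 9.4) in frame 1 and (2.5, 5.9) in frame 2.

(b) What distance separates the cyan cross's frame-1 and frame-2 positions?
1.6

The cyan cross moved from (5.6, 8.9) to (6.0, 7.3), a distance of √(0.4² + 1.6²) ≈ 1.6.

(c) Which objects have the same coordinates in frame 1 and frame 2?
the red star, the blue triangle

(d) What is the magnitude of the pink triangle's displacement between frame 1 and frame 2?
3.7

The pink triangle moved from (1.9, 1.6) to (4.9, 3.8), a distance of √(3.0² + 2.2²) ≈ 3.7.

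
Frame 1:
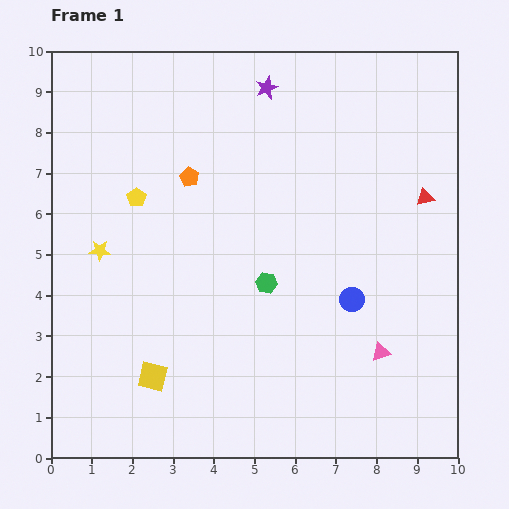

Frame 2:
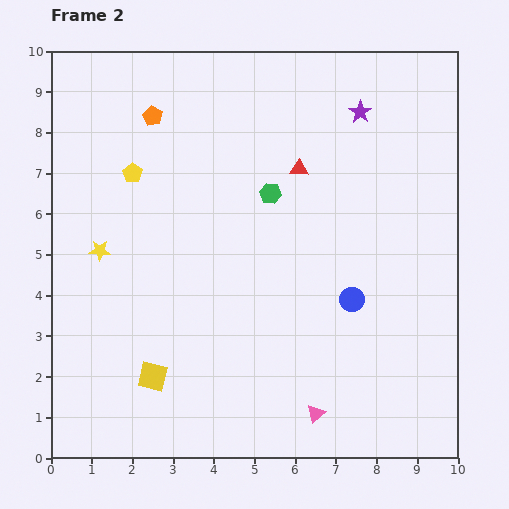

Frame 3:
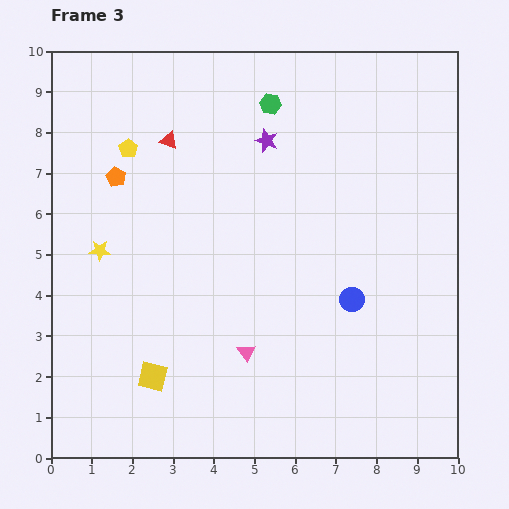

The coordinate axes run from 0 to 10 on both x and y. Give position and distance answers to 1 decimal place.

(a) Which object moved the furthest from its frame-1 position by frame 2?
the red triangle

(moved 3.2; next 2.4)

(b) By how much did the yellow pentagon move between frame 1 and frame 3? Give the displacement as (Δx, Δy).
(-0.2, 1.2)

The yellow pentagon was at (2.1, 6.4) in frame 1 and (1.9, 7.6) in frame 3.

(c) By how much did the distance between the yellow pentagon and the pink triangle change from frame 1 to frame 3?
-1.3

Distance in frame 1: 7.1. Distance in frame 3: 5.8.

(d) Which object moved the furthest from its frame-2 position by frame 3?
the red triangle

(moved 3.3; next 2.4)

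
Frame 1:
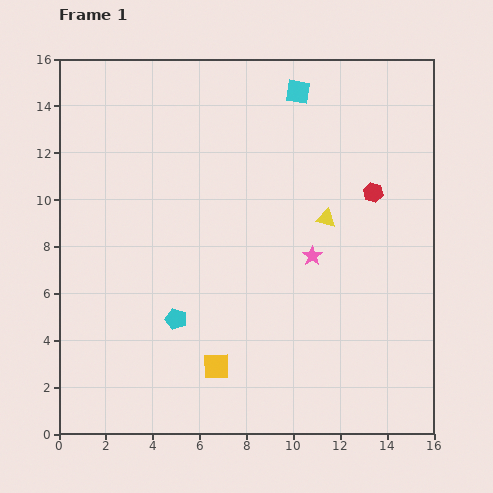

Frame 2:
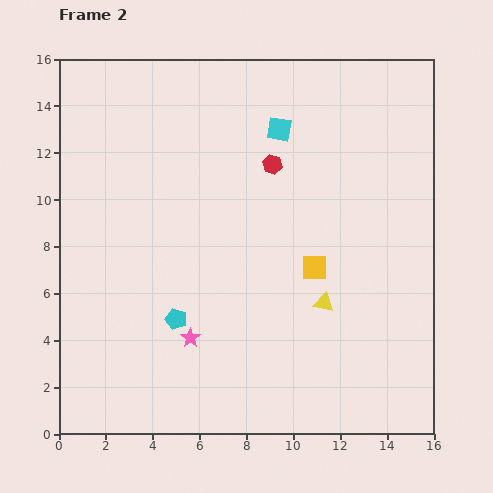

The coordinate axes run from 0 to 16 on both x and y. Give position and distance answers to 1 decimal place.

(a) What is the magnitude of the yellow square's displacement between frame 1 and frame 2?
5.9

The yellow square moved from (6.7, 2.9) to (10.9, 7.1), a distance of √(4.2² + 4.2²) ≈ 5.9.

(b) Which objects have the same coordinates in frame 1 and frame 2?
the cyan pentagon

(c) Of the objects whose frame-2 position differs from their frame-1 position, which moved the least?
the cyan square

(moved 1.8)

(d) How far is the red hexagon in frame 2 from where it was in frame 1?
4.5

The red hexagon moved from (13.4, 10.3) to (9.1, 11.5), a distance of √(4.3² + 1.2²) ≈ 4.5.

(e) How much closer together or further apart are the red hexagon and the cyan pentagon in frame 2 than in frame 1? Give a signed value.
-2.2

Distance in frame 1: 10.0. Distance in frame 2: 7.8.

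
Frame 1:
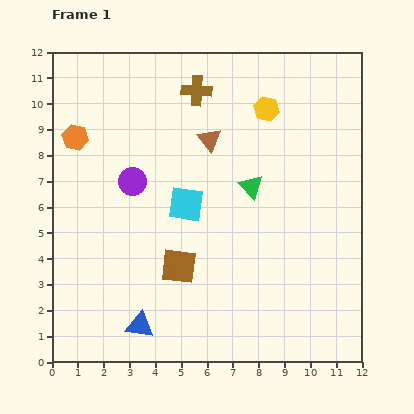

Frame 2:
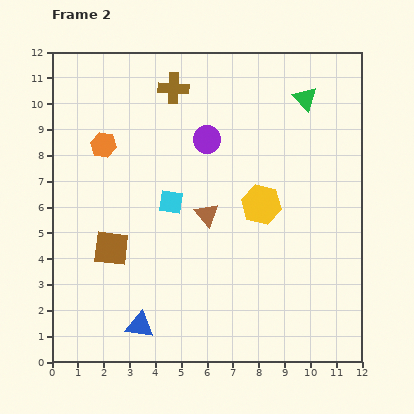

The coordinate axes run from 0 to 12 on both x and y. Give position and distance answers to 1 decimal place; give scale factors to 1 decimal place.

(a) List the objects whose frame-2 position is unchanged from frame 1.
the blue triangle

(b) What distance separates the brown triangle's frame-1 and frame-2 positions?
2.9

The brown triangle moved from (6.1, 8.6) to (6.0, 5.7), a distance of √(0.1² + 2.9²) ≈ 2.9.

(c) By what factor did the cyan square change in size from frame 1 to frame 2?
0.7×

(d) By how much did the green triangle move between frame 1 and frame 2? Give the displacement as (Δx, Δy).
(2.1, 3.4)

The green triangle was at (7.7, 6.8) in frame 1 and (9.8, 10.2) in frame 2.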